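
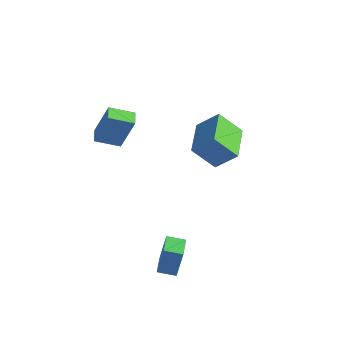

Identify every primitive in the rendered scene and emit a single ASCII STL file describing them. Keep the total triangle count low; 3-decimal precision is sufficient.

solid 
facet normal -0.551 -0.427 0.716
outer loop
vertex 0.727 1.71 2.07
vertex -0.568 3.35 2.052
vertex -0.15 1.006 0.975
endloop
endfacet
facet normal 0.620 -0.785 0.008
outer loop
vertex 0.808 1.75 -0.272
vertex 0.727 1.71 2.07
vertex -0.15 1.006 0.975
endloop
endfacet
facet normal -0.551 -0.428 0.717
outer loop
vertex -0.15 1.006 0.975
vertex -0.568 3.35 2.052
vertex -1.446 2.646 0.957
endloop
endfacet
facet normal -0.559 -0.449 -0.697
outer loop
vertex -1.446 2.646 0.957
vertex 0.808 1.75 -0.272
vertex -0.15 1.006 0.975
endloop
endfacet
facet normal 0.559 0.449 0.697
outer loop
vertex 0.727 1.71 2.07
vertex 0.39 4.094 0.805
vertex -0.568 3.35 2.052
endloop
endfacet
facet normal 0.619 -0.785 0.008
outer loop
vertex 1.686 2.454 0.823
vertex 0.727 1.71 2.07
vertex 0.808 1.75 -0.272
endloop
endfacet
facet normal 0.559 0.449 0.697
outer loop
vertex 1.686 2.454 0.823
vertex 0.39 4.094 0.805
vertex 0.727 1.71 2.07
endloop
endfacet
facet normal -0.620 0.785 -0.008
outer loop
vertex -0.568 3.35 2.052
vertex 0.39 4.094 0.805
vertex -1.446 2.646 0.957
endloop
endfacet
facet normal -0.559 -0.449 -0.697
outer loop
vertex -0.487 3.39 -0.29
vertex 0.808 1.75 -0.272
vertex -1.446 2.646 0.957
endloop
endfacet
facet normal -0.620 0.785 -0.008
outer loop
vertex -1.446 2.646 0.957
vertex 0.39 4.094 0.805
vertex -0.487 3.39 -0.29
endloop
endfacet
facet normal 0.551 0.427 -0.717
outer loop
vertex -0.487 3.39 -0.29
vertex 1.686 2.454 0.823
vertex 0.808 1.75 -0.272
endloop
endfacet
facet normal 0.551 0.428 -0.716
outer loop
vertex 0.39 4.094 0.805
vertex 1.686 2.454 0.823
vertex -0.487 3.39 -0.29
endloop
endfacet
facet normal -0.724 0.689 0.047
outer loop
vertex -3.473 -1.457 3.864
vertex -2.583 -0.489 3.381
vertex -4.05 -1.926 1.857
endloop
endfacet
facet normal -0.636 -0.691 0.344
outer loop
vertex -3.457 -2.491 1.819
vertex -3.473 -1.457 3.864
vertex -4.05 -1.926 1.857
endloop
endfacet
facet normal -0.723 0.689 0.047
outer loop
vertex -4.05 -1.926 1.857
vertex -2.583 -0.489 3.381
vertex -3.16 -0.959 1.375
endloop
endfacet
facet normal -0.269 -0.220 -0.938
outer loop
vertex -3.16 -0.959 1.375
vertex -3.457 -2.491 1.819
vertex -4.05 -1.926 1.857
endloop
endfacet
facet normal 0.270 0.220 0.938
outer loop
vertex -3.473 -1.457 3.864
vertex -1.99 -1.054 3.343
vertex -2.583 -0.489 3.381
endloop
endfacet
facet normal -0.635 -0.691 0.345
outer loop
vertex -2.88 -2.021 3.825
vertex -3.473 -1.457 3.864
vertex -3.457 -2.491 1.819
endloop
endfacet
facet normal 0.270 0.219 0.938
outer loop
vertex -2.88 -2.021 3.825
vertex -1.99 -1.054 3.343
vertex -3.473 -1.457 3.864
endloop
endfacet
facet normal 0.636 0.691 -0.345
outer loop
vertex -2.583 -0.489 3.381
vertex -1.99 -1.054 3.343
vertex -3.16 -0.959 1.375
endloop
endfacet
facet normal -0.270 -0.219 -0.937
outer loop
vertex -2.567 -1.523 1.336
vertex -3.457 -2.491 1.819
vertex -3.16 -0.959 1.375
endloop
endfacet
facet normal 0.635 0.692 -0.344
outer loop
vertex -3.16 -0.959 1.375
vertex -1.99 -1.054 3.343
vertex -2.567 -1.523 1.336
endloop
endfacet
facet normal 0.724 -0.689 -0.047
outer loop
vertex -2.567 -1.523 1.336
vertex -2.88 -2.021 3.825
vertex -3.457 -2.491 1.819
endloop
endfacet
facet normal 0.723 -0.689 -0.047
outer loop
vertex -1.99 -1.054 3.343
vertex -2.88 -2.021 3.825
vertex -2.567 -1.523 1.336
endloop
endfacet
facet normal -0.769 -0.614 0.176
outer loop
vertex 3.034 -3.955 -1.097
vertex 2.342 -3.101 -1.142
vertex 2.831 -4.214 -2.887
endloop
endfacet
facet normal 0.628 -0.777 0.041
outer loop
vertex 3.578 -3.619 -3.058
vertex 3.034 -3.955 -1.097
vertex 2.831 -4.214 -2.887
endloop
endfacet
facet normal -0.770 -0.614 0.176
outer loop
vertex 2.831 -4.214 -2.887
vertex 2.342 -3.101 -1.142
vertex 2.14 -3.36 -2.932
endloop
endfacet
facet normal -0.112 -0.142 -0.983
outer loop
vertex 2.14 -3.36 -2.932
vertex 3.578 -3.619 -3.058
vertex 2.831 -4.214 -2.887
endloop
endfacet
facet normal 0.112 0.142 0.983
outer loop
vertex 3.034 -3.955 -1.097
vertex 3.089 -2.506 -1.313
vertex 2.342 -3.101 -1.142
endloop
endfacet
facet normal 0.629 -0.776 0.041
outer loop
vertex 3.78 -3.36 -1.268
vertex 3.034 -3.955 -1.097
vertex 3.578 -3.619 -3.058
endloop
endfacet
facet normal 0.112 0.142 0.983
outer loop
vertex 3.78 -3.36 -1.268
vertex 3.089 -2.506 -1.313
vertex 3.034 -3.955 -1.097
endloop
endfacet
facet normal -0.628 0.777 -0.042
outer loop
vertex 2.342 -3.101 -1.142
vertex 3.089 -2.506 -1.313
vertex 2.14 -3.36 -2.932
endloop
endfacet
facet normal -0.112 -0.142 -0.983
outer loop
vertex 2.886 -2.765 -3.103
vertex 3.578 -3.619 -3.058
vertex 2.14 -3.36 -2.932
endloop
endfacet
facet normal -0.629 0.777 -0.041
outer loop
vertex 2.14 -3.36 -2.932
vertex 3.089 -2.506 -1.313
vertex 2.886 -2.765 -3.103
endloop
endfacet
facet normal 0.769 0.614 -0.176
outer loop
vertex 2.886 -2.765 -3.103
vertex 3.78 -3.36 -1.268
vertex 3.578 -3.619 -3.058
endloop
endfacet
facet normal 0.770 0.614 -0.176
outer loop
vertex 3.089 -2.506 -1.313
vertex 3.78 -3.36 -1.268
vertex 2.886 -2.765 -3.103
endloop
endfacet

endsolid


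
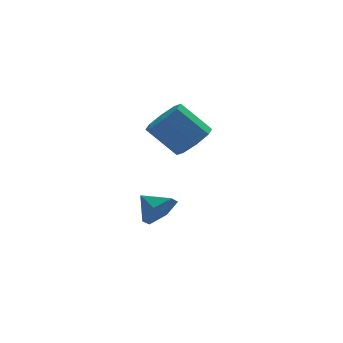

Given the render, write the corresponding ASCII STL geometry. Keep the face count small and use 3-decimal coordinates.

solid 
facet normal 0.637 -0.276 -0.720
outer loop
vertex 4.087 0.838 1.25
vertex 3.437 0.093 0.961
vertex 3.573 1.08 0.703
endloop
endfacet
facet normal 0.412 0.911 0.016
outer loop
vertex 4.087 0.838 1.25
vertex 3.573 1.08 0.703
vertex 2.852 1.373 2.647
endloop
endfacet
facet normal 0.413 0.911 0.016
outer loop
vertex 2.852 1.373 2.647
vertex 3.573 1.08 0.703
vertex 2.339 1.615 2.101
endloop
endfacet
facet normal -0.637 0.276 0.720
outer loop
vertex 2.852 1.373 2.647
vertex 2.339 1.615 2.101
vertex 2.203 0.627 2.359
endloop
endfacet
facet normal 0.636 -0.276 -0.720
outer loop
vertex 3.573 1.08 0.703
vertex 3.437 0.093 0.961
vertex 2.98 0.744 0.308
endloop
endfacet
facet normal -0.169 0.861 -0.479
outer loop
vertex 3.573 1.08 0.703
vertex 2.98 0.744 0.308
vertex 2.339 1.615 2.101
endloop
endfacet
facet normal -0.168 0.862 -0.479
outer loop
vertex 2.339 1.615 2.101
vertex 2.98 0.744 0.308
vertex 1.745 1.279 1.705
endloop
endfacet
facet normal -0.636 0.276 0.720
outer loop
vertex 2.339 1.615 2.101
vertex 1.745 1.279 1.705
vertex 2.203 0.627 2.359
endloop
endfacet
facet normal 0.637 -0.275 -0.720
outer loop
vertex 2.98 0.744 0.308
vertex 3.437 0.093 0.961
vertex 2.655 0.026 0.295
endloop
endfacet
facet normal -0.651 0.307 -0.694
outer loop
vertex 2.98 0.744 0.308
vertex 2.655 0.026 0.295
vertex 1.745 1.279 1.705
endloop
endfacet
facet normal -0.652 0.307 -0.693
outer loop
vertex 1.745 1.279 1.705
vertex 2.655 0.026 0.295
vertex 1.42 0.561 1.693
endloop
endfacet
facet normal -0.636 0.276 0.721
outer loop
vertex 1.745 1.279 1.705
vertex 1.42 0.561 1.693
vertex 2.203 0.627 2.359
endloop
endfacet
facet normal 0.637 -0.276 -0.720
outer loop
vertex 2.655 0.026 0.295
vertex 3.437 0.093 0.961
vertex 2.788 -0.653 0.673
endloop
endfacet
facet normal -0.753 -0.427 -0.502
outer loop
vertex 2.655 0.026 0.295
vertex 2.788 -0.653 0.673
vertex 1.42 0.561 1.693
endloop
endfacet
facet normal -0.753 -0.426 -0.502
outer loop
vertex 1.42 0.561 1.693
vertex 2.788 -0.653 0.673
vertex 1.553 -0.118 2.07
endloop
endfacet
facet normal -0.636 0.276 0.721
outer loop
vertex 1.42 0.561 1.693
vertex 1.553 -0.118 2.07
vertex 2.203 0.627 2.359
endloop
endfacet
facet normal 0.637 -0.276 -0.720
outer loop
vertex 2.788 -0.653 0.673
vertex 3.437 0.093 0.961
vertex 3.301 -0.895 1.219
endloop
endfacet
facet normal -0.413 -0.911 -0.016
outer loop
vertex 2.788 -0.653 0.673
vertex 3.301 -0.895 1.219
vertex 1.553 -0.118 2.07
endloop
endfacet
facet normal -0.412 -0.911 -0.015
outer loop
vertex 1.553 -0.118 2.07
vertex 3.301 -0.895 1.219
vertex 2.067 -0.36 2.617
endloop
endfacet
facet normal -0.637 0.276 0.720
outer loop
vertex 1.553 -0.118 2.07
vertex 2.067 -0.36 2.617
vertex 2.203 0.627 2.359
endloop
endfacet
facet normal 0.636 -0.276 -0.720
outer loop
vertex 3.301 -0.895 1.219
vertex 3.437 0.093 0.961
vertex 3.895 -0.559 1.615
endloop
endfacet
facet normal 0.168 -0.862 0.478
outer loop
vertex 3.301 -0.895 1.219
vertex 3.895 -0.559 1.615
vertex 2.067 -0.36 2.617
endloop
endfacet
facet normal 0.169 -0.861 0.479
outer loop
vertex 2.067 -0.36 2.617
vertex 3.895 -0.559 1.615
vertex 2.66 -0.024 3.012
endloop
endfacet
facet normal -0.636 0.276 0.720
outer loop
vertex 2.067 -0.36 2.617
vertex 2.66 -0.024 3.012
vertex 2.203 0.627 2.359
endloop
endfacet
facet normal 0.636 -0.276 -0.721
outer loop
vertex 3.895 -0.559 1.615
vertex 3.437 0.093 0.961
vertex 4.22 0.159 1.627
endloop
endfacet
facet normal 0.652 -0.307 0.694
outer loop
vertex 3.895 -0.559 1.615
vertex 4.22 0.159 1.627
vertex 2.66 -0.024 3.012
endloop
endfacet
facet normal 0.652 -0.308 0.693
outer loop
vertex 2.66 -0.024 3.012
vertex 4.22 0.159 1.627
vertex 2.985 0.694 3.025
endloop
endfacet
facet normal -0.637 0.275 0.720
outer loop
vertex 2.66 -0.024 3.012
vertex 2.985 0.694 3.025
vertex 2.203 0.627 2.359
endloop
endfacet
facet normal 0.636 -0.276 -0.721
outer loop
vertex 4.22 0.159 1.627
vertex 3.437 0.093 0.961
vertex 4.087 0.838 1.25
endloop
endfacet
facet normal 0.753 0.426 0.502
outer loop
vertex 4.22 0.159 1.627
vertex 4.087 0.838 1.25
vertex 2.985 0.694 3.025
endloop
endfacet
facet normal 0.752 0.427 0.502
outer loop
vertex 2.985 0.694 3.025
vertex 4.087 0.838 1.25
vertex 2.852 1.373 2.647
endloop
endfacet
facet normal -0.637 0.276 0.720
outer loop
vertex 2.985 0.694 3.025
vertex 2.852 1.373 2.647
vertex 2.203 0.627 2.359
endloop
endfacet
facet normal 0.516 -0.702 -0.491
outer loop
vertex 2.931 1.008 -2.931
vertex 2.058 0.59 -3.252
vertex 2.512 1.314 -3.809
endloop
endfacet
facet normal 0.335 0.928 0.164
outer loop
vertex 2.931 1.008 -2.931
vertex 2.512 1.314 -3.809
vertex 1.382 1.51 -2.608
endloop
endfacet
facet normal 0.516 -0.702 -0.491
outer loop
vertex 2.512 1.314 -3.809
vertex 2.058 0.59 -3.252
vertex 1.639 0.896 -4.13
endloop
endfacet
facet normal -0.272 0.875 -0.399
outer loop
vertex 2.512 1.314 -3.809
vertex 1.639 0.896 -4.13
vertex 1.382 1.51 -2.608
endloop
endfacet
facet normal 0.515 -0.702 -0.491
outer loop
vertex 1.639 0.896 -4.13
vertex 2.058 0.59 -3.252
vertex 1.184 0.173 -3.573
endloop
endfacet
facet normal -0.895 0.341 -0.289
outer loop
vertex 1.639 0.896 -4.13
vertex 1.184 0.173 -3.573
vertex 1.382 1.51 -2.608
endloop
endfacet
facet normal 0.515 -0.702 -0.491
outer loop
vertex 1.184 0.173 -3.573
vertex 2.058 0.59 -3.252
vertex 1.604 -0.133 -2.695
endloop
endfacet
facet normal -0.911 -0.144 0.386
outer loop
vertex 1.184 0.173 -3.573
vertex 1.604 -0.133 -2.695
vertex 1.382 1.51 -2.608
endloop
endfacet
facet normal 0.516 -0.702 -0.491
outer loop
vertex 1.604 -0.133 -2.695
vertex 2.058 0.59 -3.252
vertex 2.477 0.284 -2.374
endloop
endfacet
facet normal -0.305 -0.091 0.948
outer loop
vertex 1.604 -0.133 -2.695
vertex 2.477 0.284 -2.374
vertex 1.382 1.51 -2.608
endloop
endfacet
facet normal 0.516 -0.702 -0.491
outer loop
vertex 2.477 0.284 -2.374
vertex 2.058 0.59 -3.252
vertex 2.931 1.008 -2.931
endloop
endfacet
facet normal 0.319 0.444 0.837
outer loop
vertex 2.477 0.284 -2.374
vertex 2.931 1.008 -2.931
vertex 1.382 1.51 -2.608
endloop
endfacet

endsolid


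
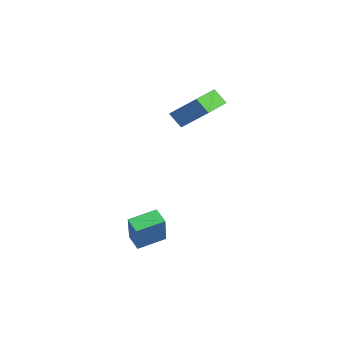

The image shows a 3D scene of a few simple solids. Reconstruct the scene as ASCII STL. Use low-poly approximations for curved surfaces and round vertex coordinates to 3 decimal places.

solid 
facet normal -0.489 0.176 -0.855
outer loop
vertex 0.251 -0.746 -4.32
vertex 0.131 0.644 -3.966
vertex 1.007 -0.58 -4.718
endloop
endfacet
facet normal 0.083 -0.966 -0.245
outer loop
vertex 1.969 -0.924 -3.034
vertex 0.251 -0.746 -4.32
vertex 1.007 -0.58 -4.718
endloop
endfacet
facet normal -0.489 0.175 -0.854
outer loop
vertex 1.007 -0.58 -4.718
vertex 0.131 0.644 -3.966
vertex 0.886 0.811 -4.364
endloop
endfacet
facet normal 0.869 0.192 -0.457
outer loop
vertex 0.886 0.811 -4.364
vertex 1.969 -0.924 -3.034
vertex 1.007 -0.58 -4.718
endloop
endfacet
facet normal -0.869 -0.191 0.457
outer loop
vertex 0.251 -0.746 -4.32
vertex 1.093 0.3 -2.282
vertex 0.131 0.644 -3.966
endloop
endfacet
facet normal 0.084 -0.966 -0.246
outer loop
vertex 1.214 -1.091 -2.636
vertex 0.251 -0.746 -4.32
vertex 1.969 -0.924 -3.034
endloop
endfacet
facet normal -0.868 -0.192 0.457
outer loop
vertex 1.214 -1.091 -2.636
vertex 1.093 0.3 -2.282
vertex 0.251 -0.746 -4.32
endloop
endfacet
facet normal -0.084 0.966 0.245
outer loop
vertex 0.131 0.644 -3.966
vertex 1.093 0.3 -2.282
vertex 0.886 0.811 -4.364
endloop
endfacet
facet normal 0.868 0.191 -0.457
outer loop
vertex 1.849 0.466 -2.68
vertex 1.969 -0.924 -3.034
vertex 0.886 0.811 -4.364
endloop
endfacet
facet normal -0.083 0.966 0.245
outer loop
vertex 0.886 0.811 -4.364
vertex 1.093 0.3 -2.282
vertex 1.849 0.466 -2.68
endloop
endfacet
facet normal 0.489 -0.175 0.854
outer loop
vertex 1.849 0.466 -2.68
vertex 1.214 -1.091 -2.636
vertex 1.969 -0.924 -3.034
endloop
endfacet
facet normal 0.488 -0.175 0.855
outer loop
vertex 1.093 0.3 -2.282
vertex 1.214 -1.091 -2.636
vertex 1.849 0.466 -2.68
endloop
endfacet
facet normal -0.701 0.712 -0.039
outer loop
vertex -3.308 4.554 2.959
vertex -2.825 4.988 2.212
vertex -4.266 3.546 1.754
endloop
endfacet
facet normal -0.488 -0.438 0.755
outer loop
vertex -2.935 2.192 1.828
vertex -3.308 4.554 2.959
vertex -4.266 3.546 1.754
endloop
endfacet
facet normal -0.701 0.712 -0.039
outer loop
vertex -4.266 3.546 1.754
vertex -2.825 4.988 2.212
vertex -3.783 3.98 1.007
endloop
endfacet
facet normal -0.521 -0.548 -0.655
outer loop
vertex -3.783 3.98 1.007
vertex -2.935 2.192 1.828
vertex -4.266 3.546 1.754
endloop
endfacet
facet normal 0.521 0.548 0.655
outer loop
vertex -3.308 4.554 2.959
vertex -1.494 3.634 2.286
vertex -2.825 4.988 2.212
endloop
endfacet
facet normal -0.488 -0.438 0.755
outer loop
vertex -1.977 3.2 3.033
vertex -3.308 4.554 2.959
vertex -2.935 2.192 1.828
endloop
endfacet
facet normal 0.521 0.548 0.655
outer loop
vertex -1.977 3.2 3.033
vertex -1.494 3.634 2.286
vertex -3.308 4.554 2.959
endloop
endfacet
facet normal 0.488 0.438 -0.755
outer loop
vertex -2.825 4.988 2.212
vertex -1.494 3.634 2.286
vertex -3.783 3.98 1.007
endloop
endfacet
facet normal -0.521 -0.548 -0.655
outer loop
vertex -2.452 2.626 1.081
vertex -2.935 2.192 1.828
vertex -3.783 3.98 1.007
endloop
endfacet
facet normal 0.488 0.438 -0.755
outer loop
vertex -3.783 3.98 1.007
vertex -1.494 3.634 2.286
vertex -2.452 2.626 1.081
endloop
endfacet
facet normal 0.701 -0.712 0.039
outer loop
vertex -2.452 2.626 1.081
vertex -1.977 3.2 3.033
vertex -2.935 2.192 1.828
endloop
endfacet
facet normal 0.701 -0.712 0.039
outer loop
vertex -1.494 3.634 2.286
vertex -1.977 3.2 3.033
vertex -2.452 2.626 1.081
endloop
endfacet

endsolid


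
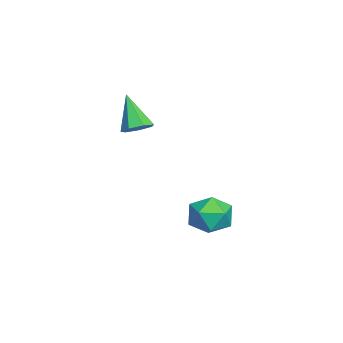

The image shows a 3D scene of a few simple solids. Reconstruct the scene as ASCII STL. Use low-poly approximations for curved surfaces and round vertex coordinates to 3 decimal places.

solid 
facet normal -0.972 -0.104 -0.210
outer loop
vertex -2.119 -0.408 -4.15
vertex -2.033 -1.348 -4.083
vertex -2.253 -0.837 -3.318
endloop
endfacet
facet normal -0.849 0.513 0.128
outer loop
vertex -2.119 -0.408 -4.15
vertex -2.253 -0.837 -3.318
vertex -1.769 -0.025 -3.359
endloop
endfacet
facet normal -0.381 0.887 -0.261
outer loop
vertex -2.119 -0.408 -4.15
vertex -1.769 -0.025 -3.359
vertex -1.25 -0.034 -4.149
endloop
endfacet
facet normal -0.216 0.503 -0.837
outer loop
vertex -2.119 -0.408 -4.15
vertex -1.25 -0.034 -4.149
vertex -1.413 -0.851 -4.598
endloop
endfacet
facet normal -0.581 -0.111 -0.806
outer loop
vertex -2.119 -0.408 -4.15
vertex -1.413 -0.851 -4.598
vertex -2.033 -1.348 -4.083
endloop
endfacet
facet normal -0.546 0.363 0.755
outer loop
vertex -1.769 -0.025 -3.359
vertex -2.253 -0.837 -3.318
vertex -1.467 -0.729 -2.802
endloop
endfacet
facet normal -0.744 -0.634 0.210
outer loop
vertex -2.253 -0.837 -3.318
vertex -2.033 -1.348 -4.083
vertex -1.63 -1.546 -3.251
endloop
endfacet
facet normal -0.110 -0.645 -0.756
outer loop
vertex -2.033 -1.348 -4.083
vertex -1.413 -0.851 -4.598
vertex -1.111 -1.555 -4.041
endloop
endfacet
facet normal 0.481 0.347 -0.805
outer loop
vertex -1.413 -0.851 -4.598
vertex -1.25 -0.034 -4.149
vertex -0.627 -0.743 -4.082
endloop
endfacet
facet normal 0.212 0.969 0.128
outer loop
vertex -1.25 -0.034 -4.149
vertex -1.769 -0.025 -3.359
vertex -0.847 -0.232 -3.317
endloop
endfacet
facet normal 0.216 -0.503 0.837
outer loop
vertex -0.761 -1.172 -3.25
vertex -1.467 -0.729 -2.802
vertex -1.63 -1.546 -3.251
endloop
endfacet
facet normal 0.381 -0.887 0.261
outer loop
vertex -0.761 -1.172 -3.25
vertex -1.63 -1.546 -3.251
vertex -1.111 -1.555 -4.041
endloop
endfacet
facet normal 0.849 -0.513 -0.128
outer loop
vertex -0.761 -1.172 -3.25
vertex -1.111 -1.555 -4.041
vertex -0.627 -0.743 -4.082
endloop
endfacet
facet normal 0.972 0.104 0.210
outer loop
vertex -0.761 -1.172 -3.25
vertex -0.627 -0.743 -4.082
vertex -0.847 -0.232 -3.317
endloop
endfacet
facet normal 0.581 0.111 0.806
outer loop
vertex -0.761 -1.172 -3.25
vertex -0.847 -0.232 -3.317
vertex -1.467 -0.729 -2.802
endloop
endfacet
facet normal -0.481 -0.347 0.805
outer loop
vertex -1.63 -1.546 -3.251
vertex -1.467 -0.729 -2.802
vertex -2.253 -0.837 -3.318
endloop
endfacet
facet normal -0.212 -0.969 -0.128
outer loop
vertex -1.111 -1.555 -4.041
vertex -1.63 -1.546 -3.251
vertex -2.033 -1.348 -4.083
endloop
endfacet
facet normal 0.546 -0.363 -0.755
outer loop
vertex -0.627 -0.743 -4.082
vertex -1.111 -1.555 -4.041
vertex -1.413 -0.851 -4.598
endloop
endfacet
facet normal 0.744 0.634 -0.210
outer loop
vertex -0.847 -0.232 -3.317
vertex -0.627 -0.743 -4.082
vertex -1.25 -0.034 -4.149
endloop
endfacet
facet normal 0.110 0.645 0.756
outer loop
vertex -1.467 -0.729 -2.802
vertex -0.847 -0.232 -3.317
vertex -1.769 -0.025 -3.359
endloop
endfacet
facet normal 0.476 0.283 -0.833
outer loop
vertex -2.232 -3.223 0.409
vertex -2.702 -3.475 0.055
vertex -2.651 -2.88 0.286
endloop
endfacet
facet normal 0.272 0.601 0.751
outer loop
vertex -2.232 -3.223 0.409
vertex -2.651 -2.88 0.286
vertex -3.498 -3.945 1.445
endloop
endfacet
facet normal 0.478 0.282 -0.832
outer loop
vertex -2.651 -2.88 0.286
vertex -2.702 -3.475 0.055
vertex -3.108 -2.985 -0.012
endloop
endfacet
facet normal -0.448 0.797 0.405
outer loop
vertex -2.651 -2.88 0.286
vertex -3.108 -2.985 -0.012
vertex -3.498 -3.945 1.445
endloop
endfacet
facet normal 0.478 0.282 -0.832
outer loop
vertex -3.108 -2.985 -0.012
vertex -2.702 -3.475 0.055
vertex -3.259 -3.458 -0.259
endloop
endfacet
facet normal -0.946 0.323 -0.040
outer loop
vertex -3.108 -2.985 -0.012
vertex -3.259 -3.458 -0.259
vertex -3.498 -3.945 1.445
endloop
endfacet
facet normal 0.478 0.283 -0.832
outer loop
vertex -3.259 -3.458 -0.259
vertex -2.702 -3.475 0.055
vertex -2.99 -3.944 -0.27
endloop
endfacet
facet normal -0.849 -0.464 -0.252
outer loop
vertex -3.259 -3.458 -0.259
vertex -2.99 -3.944 -0.27
vertex -3.498 -3.945 1.445
endloop
endfacet
facet normal 0.478 0.283 -0.832
outer loop
vertex -2.99 -3.944 -0.27
vertex -2.702 -3.475 0.055
vertex -2.504 -4.077 -0.036
endloop
endfacet
facet normal -0.232 -0.970 -0.069
outer loop
vertex -2.99 -3.944 -0.27
vertex -2.504 -4.077 -0.036
vertex -3.498 -3.945 1.445
endloop
endfacet
facet normal 0.477 0.283 -0.832
outer loop
vertex -2.504 -4.077 -0.036
vertex -2.702 -3.475 0.055
vertex -2.167 -3.756 0.266
endloop
endfacet
facet normal 0.444 -0.815 0.371
outer loop
vertex -2.504 -4.077 -0.036
vertex -2.167 -3.756 0.266
vertex -3.498 -3.945 1.445
endloop
endfacet
facet normal 0.476 0.282 -0.833
outer loop
vertex -2.167 -3.756 0.266
vertex -2.702 -3.475 0.055
vertex -2.232 -3.223 0.409
endloop
endfacet
facet normal 0.668 -0.116 0.735
outer loop
vertex -2.167 -3.756 0.266
vertex -2.232 -3.223 0.409
vertex -3.498 -3.945 1.445
endloop
endfacet

endsolid


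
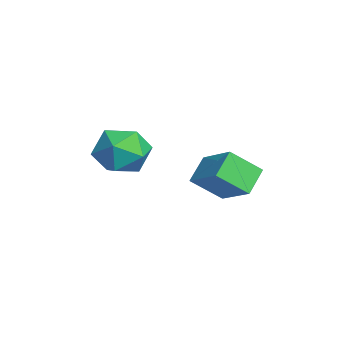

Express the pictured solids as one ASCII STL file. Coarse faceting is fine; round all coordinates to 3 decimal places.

solid 
facet normal -0.247 0.777 -0.578
outer loop
vertex -3.555 -1.366 -1.768
vertex -4.73 -1.533 -1.49
vertex -4.038 -0.801 -0.802
endloop
endfacet
facet normal 0.405 0.863 -0.302
outer loop
vertex -3.555 -1.366 -1.768
vertex -4.038 -0.801 -0.802
vertex -2.926 -1.296 -0.725
endloop
endfacet
facet normal 0.805 0.309 -0.506
outer loop
vertex -3.555 -1.366 -1.768
vertex -2.926 -1.296 -0.725
vertex -2.931 -2.334 -1.366
endloop
endfacet
facet normal 0.400 -0.119 -0.909
outer loop
vertex -3.555 -1.366 -1.768
vertex -2.931 -2.334 -1.366
vertex -4.046 -2.481 -1.838
endloop
endfacet
facet normal -0.250 0.170 -0.953
outer loop
vertex -3.555 -1.366 -1.768
vertex -4.046 -2.481 -1.838
vertex -4.73 -1.533 -1.49
endloop
endfacet
facet normal 0.347 0.844 0.409
outer loop
vertex -2.926 -1.296 -0.725
vertex -4.038 -0.801 -0.802
vertex -3.714 -1.419 0.198
endloop
endfacet
facet normal -0.708 0.705 -0.038
outer loop
vertex -4.038 -0.801 -0.802
vertex -4.73 -1.533 -1.49
vertex -4.829 -1.566 -0.274
endloop
endfacet
facet normal -0.712 -0.277 -0.645
outer loop
vertex -4.73 -1.533 -1.49
vertex -4.046 -2.481 -1.838
vertex -4.834 -2.604 -0.915
endloop
endfacet
facet normal 0.340 -0.747 -0.572
outer loop
vertex -4.046 -2.481 -1.838
vertex -2.931 -2.334 -1.366
vertex -3.722 -3.099 -0.838
endloop
endfacet
facet normal 0.995 -0.054 0.080
outer loop
vertex -2.931 -2.334 -1.366
vertex -2.926 -1.296 -0.725
vertex -3.03 -2.367 -0.15
endloop
endfacet
facet normal -0.400 0.119 0.909
outer loop
vertex -4.205 -2.534 0.128
vertex -3.714 -1.419 0.198
vertex -4.829 -1.566 -0.274
endloop
endfacet
facet normal -0.805 -0.309 0.506
outer loop
vertex -4.205 -2.534 0.128
vertex -4.829 -1.566 -0.274
vertex -4.834 -2.604 -0.915
endloop
endfacet
facet normal -0.405 -0.863 0.302
outer loop
vertex -4.205 -2.534 0.128
vertex -4.834 -2.604 -0.915
vertex -3.722 -3.099 -0.838
endloop
endfacet
facet normal 0.247 -0.777 0.578
outer loop
vertex -4.205 -2.534 0.128
vertex -3.722 -3.099 -0.838
vertex -3.03 -2.367 -0.15
endloop
endfacet
facet normal 0.250 -0.170 0.953
outer loop
vertex -4.205 -2.534 0.128
vertex -3.03 -2.367 -0.15
vertex -3.714 -1.419 0.198
endloop
endfacet
facet normal -0.340 0.747 0.572
outer loop
vertex -4.829 -1.566 -0.274
vertex -3.714 -1.419 0.198
vertex -4.038 -0.801 -0.802
endloop
endfacet
facet normal -0.995 0.054 -0.080
outer loop
vertex -4.834 -2.604 -0.915
vertex -4.829 -1.566 -0.274
vertex -4.73 -1.533 -1.49
endloop
endfacet
facet normal -0.347 -0.844 -0.409
outer loop
vertex -3.722 -3.099 -0.838
vertex -4.834 -2.604 -0.915
vertex -4.046 -2.481 -1.838
endloop
endfacet
facet normal 0.708 -0.705 0.038
outer loop
vertex -3.03 -2.367 -0.15
vertex -3.722 -3.099 -0.838
vertex -2.931 -2.334 -1.366
endloop
endfacet
facet normal 0.712 0.277 0.645
outer loop
vertex -3.714 -1.419 0.198
vertex -3.03 -2.367 -0.15
vertex -2.926 -1.296 -0.725
endloop
endfacet
facet normal -0.630 0.503 0.592
outer loop
vertex -2.432 1.762 -0.465
vertex -2.399 2.975 -1.461
vertex -3.853 1.054 -1.375
endloop
endfacet
facet normal -0.021 -0.773 0.634
outer loop
vertex -3.041 0.405 -2.139
vertex -2.432 1.762 -0.465
vertex -3.853 1.054 -1.375
endloop
endfacet
facet normal -0.629 0.503 0.592
outer loop
vertex -3.853 1.054 -1.375
vertex -2.399 2.975 -1.461
vertex -3.82 2.267 -2.37
endloop
endfacet
facet normal -0.777 -0.387 -0.497
outer loop
vertex -3.82 2.267 -2.37
vertex -3.041 0.405 -2.139
vertex -3.853 1.054 -1.375
endloop
endfacet
facet normal 0.777 0.387 0.497
outer loop
vertex -2.432 1.762 -0.465
vertex -1.587 2.326 -2.225
vertex -2.399 2.975 -1.461
endloop
endfacet
facet normal -0.020 -0.773 0.634
outer loop
vertex -1.62 1.113 -1.23
vertex -2.432 1.762 -0.465
vertex -3.041 0.405 -2.139
endloop
endfacet
facet normal 0.777 0.386 0.497
outer loop
vertex -1.62 1.113 -1.23
vertex -1.587 2.326 -2.225
vertex -2.432 1.762 -0.465
endloop
endfacet
facet normal 0.021 0.773 -0.634
outer loop
vertex -2.399 2.975 -1.461
vertex -1.587 2.326 -2.225
vertex -3.82 2.267 -2.37
endloop
endfacet
facet normal -0.777 -0.387 -0.497
outer loop
vertex -3.008 1.618 -3.135
vertex -3.041 0.405 -2.139
vertex -3.82 2.267 -2.37
endloop
endfacet
facet normal 0.021 0.773 -0.634
outer loop
vertex -3.82 2.267 -2.37
vertex -1.587 2.326 -2.225
vertex -3.008 1.618 -3.135
endloop
endfacet
facet normal 0.629 -0.503 -0.592
outer loop
vertex -3.008 1.618 -3.135
vertex -1.62 1.113 -1.23
vertex -3.041 0.405 -2.139
endloop
endfacet
facet normal 0.630 -0.503 -0.592
outer loop
vertex -1.587 2.326 -2.225
vertex -1.62 1.113 -1.23
vertex -3.008 1.618 -3.135
endloop
endfacet

endsolid


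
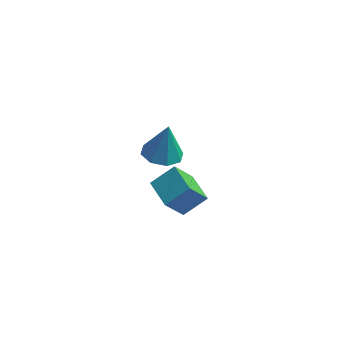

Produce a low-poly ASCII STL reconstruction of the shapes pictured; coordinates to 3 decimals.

solid 
facet normal -0.145 -0.174 -0.974
outer loop
vertex -0.001 -1.159 1.74
vertex -0.855 -0.771 1.798
vertex 0.009 -0.451 1.612
endloop
endfacet
facet normal 0.949 0.043 0.312
outer loop
vertex -0.001 -1.159 1.74
vertex 0.009 -0.451 1.612
vertex -0.605 -0.469 3.482
endloop
endfacet
facet normal -0.145 -0.176 -0.974
outer loop
vertex 0.009 -0.451 1.612
vertex -0.855 -0.771 1.798
vertex -0.488 0.069 1.592
endloop
endfacet
facet normal 0.698 0.676 0.236
outer loop
vertex 0.009 -0.451 1.612
vertex -0.488 0.069 1.592
vertex -0.605 -0.469 3.482
endloop
endfacet
facet normal -0.145 -0.175 -0.974
outer loop
vertex -0.488 0.069 1.592
vertex -0.855 -0.771 1.798
vertex -1.199 0.097 1.693
endloop
endfacet
facet normal 0.077 0.958 0.277
outer loop
vertex -0.488 0.069 1.592
vertex -1.199 0.097 1.693
vertex -0.605 -0.469 3.482
endloop
endfacet
facet normal -0.144 -0.175 -0.974
outer loop
vertex -1.199 0.097 1.693
vertex -0.855 -0.771 1.798
vertex -1.71 -0.384 1.855
endloop
endfacet
facet normal -0.552 0.725 0.413
outer loop
vertex -1.199 0.097 1.693
vertex -1.71 -0.384 1.855
vertex -0.605 -0.469 3.482
endloop
endfacet
facet normal -0.145 -0.176 -0.974
outer loop
vertex -1.71 -0.384 1.855
vertex -0.855 -0.771 1.798
vertex -1.719 -1.091 1.984
endloop
endfacet
facet normal -0.819 0.113 0.562
outer loop
vertex -1.71 -0.384 1.855
vertex -1.719 -1.091 1.984
vertex -0.605 -0.469 3.482
endloop
endfacet
facet normal -0.145 -0.174 -0.974
outer loop
vertex -1.719 -1.091 1.984
vertex -0.855 -0.771 1.798
vertex -1.223 -1.612 2.003
endloop
endfacet
facet normal -0.569 -0.518 0.638
outer loop
vertex -1.719 -1.091 1.984
vertex -1.223 -1.612 2.003
vertex -0.605 -0.469 3.482
endloop
endfacet
facet normal -0.144 -0.175 -0.974
outer loop
vertex -1.223 -1.612 2.003
vertex -0.855 -0.771 1.798
vertex -0.511 -1.64 1.903
endloop
endfacet
facet normal 0.052 -0.801 0.597
outer loop
vertex -1.223 -1.612 2.003
vertex -0.511 -1.64 1.903
vertex -0.605 -0.469 3.482
endloop
endfacet
facet normal -0.146 -0.175 -0.974
outer loop
vertex -0.511 -1.64 1.903
vertex -0.855 -0.771 1.798
vertex -0.001 -1.159 1.74
endloop
endfacet
facet normal 0.682 -0.567 0.461
outer loop
vertex -0.511 -1.64 1.903
vertex -0.001 -1.159 1.74
vertex -0.605 -0.469 3.482
endloop
endfacet
facet normal -0.414 -0.387 0.824
outer loop
vertex 0.233 0.072 -1.579
vertex -0.612 1.314 -1.42
vertex -0.773 -0.512 -2.359
endloop
endfacet
facet normal 0.559 -0.822 -0.106
outer loop
vertex -0.048 0.166 -3.8
vertex 0.233 0.072 -1.579
vertex -0.773 -0.512 -2.359
endloop
endfacet
facet normal -0.414 -0.387 0.824
outer loop
vertex -0.773 -0.512 -2.359
vertex -0.612 1.314 -1.42
vertex -1.617 0.73 -2.2
endloop
endfacet
facet normal -0.718 -0.417 -0.557
outer loop
vertex -1.617 0.73 -2.2
vertex -0.048 0.166 -3.8
vertex -0.773 -0.512 -2.359
endloop
endfacet
facet normal 0.718 0.417 0.557
outer loop
vertex 0.233 0.072 -1.579
vertex 0.113 1.992 -2.861
vertex -0.612 1.314 -1.42
endloop
endfacet
facet normal 0.560 -0.822 -0.106
outer loop
vertex 0.957 0.75 -3.02
vertex 0.233 0.072 -1.579
vertex -0.048 0.166 -3.8
endloop
endfacet
facet normal 0.718 0.417 0.557
outer loop
vertex 0.957 0.75 -3.02
vertex 0.113 1.992 -2.861
vertex 0.233 0.072 -1.579
endloop
endfacet
facet normal -0.559 0.822 0.105
outer loop
vertex -0.612 1.314 -1.42
vertex 0.113 1.992 -2.861
vertex -1.617 0.73 -2.2
endloop
endfacet
facet normal -0.718 -0.417 -0.557
outer loop
vertex -0.893 1.408 -3.641
vertex -0.048 0.166 -3.8
vertex -1.617 0.73 -2.2
endloop
endfacet
facet normal -0.559 0.822 0.106
outer loop
vertex -1.617 0.73 -2.2
vertex 0.113 1.992 -2.861
vertex -0.893 1.408 -3.641
endloop
endfacet
facet normal 0.414 0.387 -0.824
outer loop
vertex -0.893 1.408 -3.641
vertex 0.957 0.75 -3.02
vertex -0.048 0.166 -3.8
endloop
endfacet
facet normal 0.414 0.387 -0.824
outer loop
vertex 0.113 1.992 -2.861
vertex 0.957 0.75 -3.02
vertex -0.893 1.408 -3.641
endloop
endfacet

endsolid


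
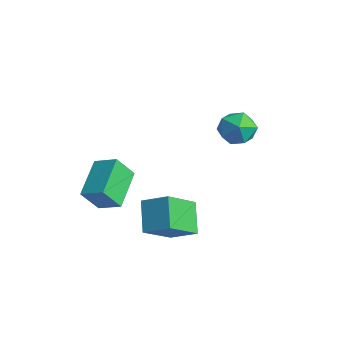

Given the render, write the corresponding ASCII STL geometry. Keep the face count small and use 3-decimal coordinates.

solid 
facet normal -0.658 0.366 0.658
outer loop
vertex 2.123 -3.952 -2.95
vertex 2.924 -3.404 -2.454
vertex 1.861 -2.699 -3.91
endloop
endfacet
facet normal -0.735 -0.502 -0.455
outer loop
vertex 2.716 -3.176 -4.766
vertex 2.123 -3.952 -2.95
vertex 1.861 -2.699 -3.91
endloop
endfacet
facet normal -0.658 0.367 0.658
outer loop
vertex 1.861 -2.699 -3.91
vertex 2.924 -3.404 -2.454
vertex 2.662 -2.152 -3.414
endloop
endfacet
facet normal -0.163 0.783 -0.600
outer loop
vertex 2.662 -2.152 -3.414
vertex 2.716 -3.176 -4.766
vertex 1.861 -2.699 -3.91
endloop
endfacet
facet normal 0.164 -0.783 0.600
outer loop
vertex 2.123 -3.952 -2.95
vertex 3.779 -3.881 -3.31
vertex 2.924 -3.404 -2.454
endloop
endfacet
facet normal -0.735 -0.503 -0.455
outer loop
vertex 2.978 -4.428 -3.806
vertex 2.123 -3.952 -2.95
vertex 2.716 -3.176 -4.766
endloop
endfacet
facet normal 0.164 -0.784 0.599
outer loop
vertex 2.978 -4.428 -3.806
vertex 3.779 -3.881 -3.31
vertex 2.123 -3.952 -2.95
endloop
endfacet
facet normal 0.735 0.502 0.455
outer loop
vertex 2.924 -3.404 -2.454
vertex 3.779 -3.881 -3.31
vertex 2.662 -2.152 -3.414
endloop
endfacet
facet normal -0.164 0.783 -0.600
outer loop
vertex 3.517 -2.628 -4.27
vertex 2.716 -3.176 -4.766
vertex 2.662 -2.152 -3.414
endloop
endfacet
facet normal 0.735 0.502 0.455
outer loop
vertex 2.662 -2.152 -3.414
vertex 3.779 -3.881 -3.31
vertex 3.517 -2.628 -4.27
endloop
endfacet
facet normal 0.658 -0.367 -0.658
outer loop
vertex 3.517 -2.628 -4.27
vertex 2.978 -4.428 -3.806
vertex 2.716 -3.176 -4.766
endloop
endfacet
facet normal 0.658 -0.367 -0.658
outer loop
vertex 3.779 -3.881 -3.31
vertex 2.978 -4.428 -3.806
vertex 3.517 -2.628 -4.27
endloop
endfacet
facet normal -0.512 -0.027 0.859
outer loop
vertex 1.082 0.3 -0.789
vertex 1.501 -0.328 -0.559
vertex 1.753 0.4 -0.386
endloop
endfacet
facet normal -0.463 0.641 0.612
outer loop
vertex 1.082 0.3 -0.789
vertex 1.753 0.4 -0.386
vertex 1.588 0.867 -1.0
endloop
endfacet
facet normal -0.753 0.657 -0.040
outer loop
vertex 1.082 0.3 -0.789
vertex 1.588 0.867 -1.0
vertex 1.234 0.428 -1.552
endloop
endfacet
facet normal -0.981 -0.001 -0.195
outer loop
vertex 1.082 0.3 -0.789
vertex 1.234 0.428 -1.552
vertex 1.18 -0.31 -1.279
endloop
endfacet
facet normal -0.832 -0.423 0.360
outer loop
vertex 1.082 0.3 -0.789
vertex 1.18 -0.31 -1.279
vertex 1.501 -0.328 -0.559
endloop
endfacet
facet normal 0.230 0.803 0.549
outer loop
vertex 1.588 0.867 -1.0
vertex 1.753 0.4 -0.386
vertex 2.32 0.59 -0.901
endloop
endfacet
facet normal 0.151 -0.278 0.949
outer loop
vertex 1.753 0.4 -0.386
vertex 1.501 -0.328 -0.559
vertex 2.266 -0.148 -0.628
endloop
endfacet
facet normal -0.367 -0.920 0.141
outer loop
vertex 1.501 -0.328 -0.559
vertex 1.18 -0.31 -1.279
vertex 1.912 -0.587 -1.18
endloop
endfacet
facet normal -0.609 -0.236 -0.757
outer loop
vertex 1.18 -0.31 -1.279
vertex 1.234 0.428 -1.552
vertex 1.747 -0.12 -1.794
endloop
endfacet
facet normal -0.241 0.829 -0.505
outer loop
vertex 1.234 0.428 -1.552
vertex 1.588 0.867 -1.0
vertex 1.999 0.608 -1.621
endloop
endfacet
facet normal 0.981 0.001 0.195
outer loop
vertex 2.418 -0.02 -1.391
vertex 2.32 0.59 -0.901
vertex 2.266 -0.148 -0.628
endloop
endfacet
facet normal 0.753 -0.657 0.040
outer loop
vertex 2.418 -0.02 -1.391
vertex 2.266 -0.148 -0.628
vertex 1.912 -0.587 -1.18
endloop
endfacet
facet normal 0.463 -0.641 -0.612
outer loop
vertex 2.418 -0.02 -1.391
vertex 1.912 -0.587 -1.18
vertex 1.747 -0.12 -1.794
endloop
endfacet
facet normal 0.512 0.027 -0.859
outer loop
vertex 2.418 -0.02 -1.391
vertex 1.747 -0.12 -1.794
vertex 1.999 0.608 -1.621
endloop
endfacet
facet normal 0.832 0.423 -0.360
outer loop
vertex 2.418 -0.02 -1.391
vertex 1.999 0.608 -1.621
vertex 2.32 0.59 -0.901
endloop
endfacet
facet normal 0.609 0.236 0.757
outer loop
vertex 2.266 -0.148 -0.628
vertex 2.32 0.59 -0.901
vertex 1.753 0.4 -0.386
endloop
endfacet
facet normal 0.241 -0.829 0.505
outer loop
vertex 1.912 -0.587 -1.18
vertex 2.266 -0.148 -0.628
vertex 1.501 -0.328 -0.559
endloop
endfacet
facet normal -0.230 -0.803 -0.549
outer loop
vertex 1.747 -0.12 -1.794
vertex 1.912 -0.587 -1.18
vertex 1.18 -0.31 -1.279
endloop
endfacet
facet normal -0.151 0.278 -0.949
outer loop
vertex 1.999 0.608 -1.621
vertex 1.747 -0.12 -1.794
vertex 1.234 0.428 -1.552
endloop
endfacet
facet normal 0.367 0.920 -0.141
outer loop
vertex 2.32 0.59 -0.901
vertex 1.999 0.608 -1.621
vertex 1.588 0.867 -1.0
endloop
endfacet
facet normal -0.800 -0.439 -0.409
outer loop
vertex -0.403 -4.817 -3.832
vertex -1.378 -3.671 -3.156
vertex -0.286 -4.179 -4.745
endloop
endfacet
facet normal 0.591 -0.695 -0.410
outer loop
vertex 0.498 -3.749 -4.344
vertex -0.403 -4.817 -3.832
vertex -0.286 -4.179 -4.745
endloop
endfacet
facet normal -0.800 -0.439 -0.409
outer loop
vertex -0.286 -4.179 -4.745
vertex -1.378 -3.671 -3.156
vertex -1.261 -3.033 -4.069
endloop
endfacet
facet normal 0.104 0.570 -0.815
outer loop
vertex -1.261 -3.033 -4.069
vertex 0.498 -3.749 -4.344
vertex -0.286 -4.179 -4.745
endloop
endfacet
facet normal -0.104 -0.570 0.815
outer loop
vertex -0.403 -4.817 -3.832
vertex -0.594 -3.241 -2.755
vertex -1.378 -3.671 -3.156
endloop
endfacet
facet normal 0.591 -0.695 -0.410
outer loop
vertex 0.381 -4.387 -3.431
vertex -0.403 -4.817 -3.832
vertex 0.498 -3.749 -4.344
endloop
endfacet
facet normal -0.104 -0.570 0.815
outer loop
vertex 0.381 -4.387 -3.431
vertex -0.594 -3.241 -2.755
vertex -0.403 -4.817 -3.832
endloop
endfacet
facet normal -0.591 0.695 0.410
outer loop
vertex -1.378 -3.671 -3.156
vertex -0.594 -3.241 -2.755
vertex -1.261 -3.033 -4.069
endloop
endfacet
facet normal 0.104 0.570 -0.815
outer loop
vertex -0.477 -2.603 -3.668
vertex 0.498 -3.749 -4.344
vertex -1.261 -3.033 -4.069
endloop
endfacet
facet normal -0.591 0.695 0.410
outer loop
vertex -1.261 -3.033 -4.069
vertex -0.594 -3.241 -2.755
vertex -0.477 -2.603 -3.668
endloop
endfacet
facet normal 0.800 0.439 0.409
outer loop
vertex -0.477 -2.603 -3.668
vertex 0.381 -4.387 -3.431
vertex 0.498 -3.749 -4.344
endloop
endfacet
facet normal 0.800 0.439 0.409
outer loop
vertex -0.594 -3.241 -2.755
vertex 0.381 -4.387 -3.431
vertex -0.477 -2.603 -3.668
endloop
endfacet

endsolid


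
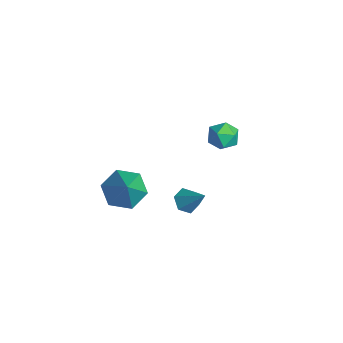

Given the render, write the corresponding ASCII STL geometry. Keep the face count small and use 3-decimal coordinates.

solid 
facet normal -0.527 0.685 0.503
outer loop
vertex 0.78 3.677 -1.716
vertex 0.083 3.172 -1.759
vertex 0.626 3.101 -1.093
endloop
endfacet
facet normal 0.160 0.705 0.691
outer loop
vertex 0.78 3.677 -1.716
vertex 0.626 3.101 -1.093
vertex 1.428 3.21 -1.39
endloop
endfacet
facet normal 0.546 0.831 0.105
outer loop
vertex 0.78 3.677 -1.716
vertex 1.428 3.21 -1.39
vertex 1.381 3.348 -2.24
endloop
endfacet
facet normal 0.097 0.889 -0.447
outer loop
vertex 0.78 3.677 -1.716
vertex 1.381 3.348 -2.24
vertex 0.549 3.324 -2.468
endloop
endfacet
facet normal -0.567 0.799 -0.201
outer loop
vertex 0.78 3.677 -1.716
vertex 0.549 3.324 -2.468
vertex 0.083 3.172 -1.759
endloop
endfacet
facet normal 0.339 0.060 0.939
outer loop
vertex 1.428 3.21 -1.39
vertex 0.626 3.101 -1.093
vertex 1.131 2.416 -1.232
endloop
endfacet
facet normal -0.773 0.029 0.633
outer loop
vertex 0.626 3.101 -1.093
vertex 0.083 3.172 -1.759
vertex 0.299 2.392 -1.46
endloop
endfacet
facet normal -0.837 0.213 -0.504
outer loop
vertex 0.083 3.172 -1.759
vertex 0.549 3.324 -2.468
vertex 0.252 2.53 -2.31
endloop
endfacet
facet normal 0.237 0.358 -0.903
outer loop
vertex 0.549 3.324 -2.468
vertex 1.381 3.348 -2.24
vertex 1.054 2.639 -2.607
endloop
endfacet
facet normal 0.965 0.263 -0.011
outer loop
vertex 1.381 3.348 -2.24
vertex 1.428 3.21 -1.39
vertex 1.597 2.568 -1.941
endloop
endfacet
facet normal -0.097 -0.889 0.447
outer loop
vertex 0.9 2.063 -1.984
vertex 1.131 2.416 -1.232
vertex 0.299 2.392 -1.46
endloop
endfacet
facet normal -0.546 -0.831 -0.105
outer loop
vertex 0.9 2.063 -1.984
vertex 0.299 2.392 -1.46
vertex 0.252 2.53 -2.31
endloop
endfacet
facet normal -0.160 -0.705 -0.691
outer loop
vertex 0.9 2.063 -1.984
vertex 0.252 2.53 -2.31
vertex 1.054 2.639 -2.607
endloop
endfacet
facet normal 0.527 -0.685 -0.503
outer loop
vertex 0.9 2.063 -1.984
vertex 1.054 2.639 -2.607
vertex 1.597 2.568 -1.941
endloop
endfacet
facet normal 0.567 -0.799 0.201
outer loop
vertex 0.9 2.063 -1.984
vertex 1.597 2.568 -1.941
vertex 1.131 2.416 -1.232
endloop
endfacet
facet normal -0.237 -0.358 0.903
outer loop
vertex 0.299 2.392 -1.46
vertex 1.131 2.416 -1.232
vertex 0.626 3.101 -1.093
endloop
endfacet
facet normal -0.965 -0.263 0.011
outer loop
vertex 0.252 2.53 -2.31
vertex 0.299 2.392 -1.46
vertex 0.083 3.172 -1.759
endloop
endfacet
facet normal -0.339 -0.060 -0.939
outer loop
vertex 1.054 2.639 -2.607
vertex 0.252 2.53 -2.31
vertex 0.549 3.324 -2.468
endloop
endfacet
facet normal 0.773 -0.029 -0.633
outer loop
vertex 1.597 2.568 -1.941
vertex 1.054 2.639 -2.607
vertex 1.381 3.348 -2.24
endloop
endfacet
facet normal 0.837 -0.213 0.504
outer loop
vertex 1.131 2.416 -1.232
vertex 1.597 2.568 -1.941
vertex 1.428 3.21 -1.39
endloop
endfacet
facet normal -0.624 0.171 -0.762
outer loop
vertex 4.085 -3.059 -1.972
vertex 3.246 -3.095 -1.293
vertex 3.743 -2.156 -1.489
endloop
endfacet
facet normal 0.903 0.410 -0.126
outer loop
vertex 4.085 -3.059 -1.972
vertex 3.743 -2.156 -1.489
vertex 4.594 -3.465 0.353
endloop
endfacet
facet normal -0.624 0.171 -0.762
outer loop
vertex 3.743 -2.156 -1.489
vertex 3.246 -3.095 -1.293
vertex 2.904 -2.191 -0.81
endloop
endfacet
facet normal 0.324 0.835 0.444
outer loop
vertex 3.743 -2.156 -1.489
vertex 2.904 -2.191 -0.81
vertex 4.594 -3.465 0.353
endloop
endfacet
facet normal -0.624 0.171 -0.762
outer loop
vertex 2.904 -2.191 -0.81
vertex 3.246 -3.095 -1.293
vertex 2.407 -3.13 -0.614
endloop
endfacet
facet normal -0.331 0.358 0.873
outer loop
vertex 2.904 -2.191 -0.81
vertex 2.407 -3.13 -0.614
vertex 4.594 -3.465 0.353
endloop
endfacet
facet normal -0.624 0.171 -0.762
outer loop
vertex 2.407 -3.13 -0.614
vertex 3.246 -3.095 -1.293
vertex 2.749 -4.033 -1.097
endloop
endfacet
facet normal -0.407 -0.546 0.732
outer loop
vertex 2.407 -3.13 -0.614
vertex 2.749 -4.033 -1.097
vertex 4.594 -3.465 0.353
endloop
endfacet
facet normal -0.625 0.172 -0.762
outer loop
vertex 2.749 -4.033 -1.097
vertex 3.246 -3.095 -1.293
vertex 3.588 -3.998 -1.777
endloop
endfacet
facet normal 0.172 -0.972 0.162
outer loop
vertex 2.749 -4.033 -1.097
vertex 3.588 -3.998 -1.777
vertex 4.594 -3.465 0.353
endloop
endfacet
facet normal -0.624 0.172 -0.762
outer loop
vertex 3.588 -3.998 -1.777
vertex 3.246 -3.095 -1.293
vertex 4.085 -3.059 -1.972
endloop
endfacet
facet normal 0.828 -0.494 -0.267
outer loop
vertex 3.588 -3.998 -1.777
vertex 4.085 -3.059 -1.972
vertex 4.594 -3.465 0.353
endloop
endfacet
facet normal -0.608 -0.328 -0.723
outer loop
vertex 4.008 -0.154 -3.655
vertex 3.468 -0.133 -3.21
vertex 3.625 0.429 -3.597
endloop
endfacet
facet normal 0.757 0.535 -0.375
outer loop
vertex 4.008 -0.154 -3.655
vertex 3.625 0.429 -3.597
vertex 4.412 0.373 -2.09
endloop
endfacet
facet normal -0.609 -0.327 -0.722
outer loop
vertex 3.625 0.429 -3.597
vertex 3.468 -0.133 -3.21
vertex 3.086 0.45 -3.152
endloop
endfacet
facet normal 0.049 0.999 0.012
outer loop
vertex 3.625 0.429 -3.597
vertex 3.086 0.45 -3.152
vertex 4.412 0.373 -2.09
endloop
endfacet
facet normal -0.609 -0.327 -0.723
outer loop
vertex 3.086 0.45 -3.152
vertex 3.468 -0.133 -3.21
vertex 2.928 -0.112 -2.765
endloop
endfacet
facet normal -0.486 0.584 0.650
outer loop
vertex 3.086 0.45 -3.152
vertex 2.928 -0.112 -2.765
vertex 4.412 0.373 -2.09
endloop
endfacet
facet normal -0.609 -0.327 -0.723
outer loop
vertex 2.928 -0.112 -2.765
vertex 3.468 -0.133 -3.21
vertex 3.311 -0.695 -2.824
endloop
endfacet
facet normal -0.313 -0.297 0.902
outer loop
vertex 2.928 -0.112 -2.765
vertex 3.311 -0.695 -2.824
vertex 4.412 0.373 -2.09
endloop
endfacet
facet normal -0.609 -0.326 -0.723
outer loop
vertex 3.311 -0.695 -2.824
vertex 3.468 -0.133 -3.21
vertex 3.851 -0.717 -3.269
endloop
endfacet
facet normal 0.394 -0.761 0.516
outer loop
vertex 3.311 -0.695 -2.824
vertex 3.851 -0.717 -3.269
vertex 4.412 0.373 -2.09
endloop
endfacet
facet normal -0.609 -0.326 -0.723
outer loop
vertex 3.851 -0.717 -3.269
vertex 3.468 -0.133 -3.21
vertex 4.008 -0.154 -3.655
endloop
endfacet
facet normal 0.930 -0.345 -0.124
outer loop
vertex 3.851 -0.717 -3.269
vertex 4.008 -0.154 -3.655
vertex 4.412 0.373 -2.09
endloop
endfacet

endsolid


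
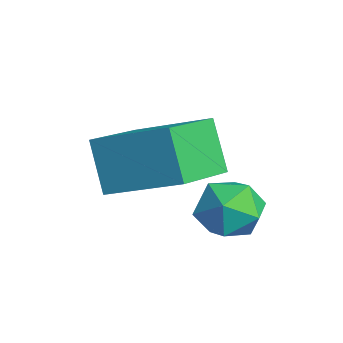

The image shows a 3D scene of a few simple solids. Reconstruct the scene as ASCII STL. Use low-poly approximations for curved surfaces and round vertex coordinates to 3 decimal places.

solid 
facet normal -0.615 0.719 -0.323
outer loop
vertex -4.634 1.656 -0.241
vertex -3.494 2.985 0.546
vertex -3.909 1.74 -1.435
endloop
endfacet
facet normal -0.594 -0.693 -0.409
outer loop
vertex -2.826 0.475 -0.866
vertex -4.634 1.656 -0.241
vertex -3.909 1.74 -1.435
endloop
endfacet
facet normal -0.615 0.719 -0.323
outer loop
vertex -3.909 1.74 -1.435
vertex -3.494 2.985 0.546
vertex -2.768 3.07 -0.648
endloop
endfacet
facet normal 0.518 0.060 -0.853
outer loop
vertex -2.768 3.07 -0.648
vertex -2.826 0.475 -0.866
vertex -3.909 1.74 -1.435
endloop
endfacet
facet normal -0.519 -0.060 0.853
outer loop
vertex -4.634 1.656 -0.241
vertex -2.411 1.72 1.115
vertex -3.494 2.985 0.546
endloop
endfacet
facet normal -0.594 -0.692 -0.410
outer loop
vertex -3.552 0.39 0.328
vertex -4.634 1.656 -0.241
vertex -2.826 0.475 -0.866
endloop
endfacet
facet normal -0.519 -0.060 0.853
outer loop
vertex -3.552 0.39 0.328
vertex -2.411 1.72 1.115
vertex -4.634 1.656 -0.241
endloop
endfacet
facet normal 0.593 0.693 0.410
outer loop
vertex -3.494 2.985 0.546
vertex -2.411 1.72 1.115
vertex -2.768 3.07 -0.648
endloop
endfacet
facet normal 0.519 0.060 -0.853
outer loop
vertex -1.686 1.804 -0.079
vertex -2.826 0.475 -0.866
vertex -2.768 3.07 -0.648
endloop
endfacet
facet normal 0.594 0.692 0.410
outer loop
vertex -2.768 3.07 -0.648
vertex -2.411 1.72 1.115
vertex -1.686 1.804 -0.079
endloop
endfacet
facet normal 0.615 -0.719 0.323
outer loop
vertex -1.686 1.804 -0.079
vertex -3.552 0.39 0.328
vertex -2.826 0.475 -0.866
endloop
endfacet
facet normal 0.615 -0.719 0.323
outer loop
vertex -2.411 1.72 1.115
vertex -3.552 0.39 0.328
vertex -1.686 1.804 -0.079
endloop
endfacet
facet normal -0.859 -0.222 0.461
outer loop
vertex -3.071 3.331 -1.205
vertex -3.109 2.605 -1.626
vertex -2.719 2.639 -0.882
endloop
endfacet
facet normal -0.446 0.182 0.876
outer loop
vertex -3.071 3.331 -1.205
vertex -2.719 2.639 -0.882
vertex -2.319 3.377 -0.832
endloop
endfacet
facet normal -0.311 0.790 0.529
outer loop
vertex -3.071 3.331 -1.205
vertex -2.319 3.377 -0.832
vertex -2.461 3.799 -1.546
endloop
endfacet
facet normal -0.641 0.760 -0.103
outer loop
vertex -3.071 3.331 -1.205
vertex -2.461 3.799 -1.546
vertex -2.949 3.321 -2.037
endloop
endfacet
facet normal -0.980 0.136 -0.145
outer loop
vertex -3.071 3.331 -1.205
vertex -2.949 3.321 -2.037
vertex -3.109 2.605 -1.626
endloop
endfacet
facet normal 0.173 -0.160 0.972
outer loop
vertex -2.319 3.377 -0.832
vertex -2.719 2.639 -0.882
vertex -1.891 2.679 -1.023
endloop
endfacet
facet normal -0.497 -0.815 0.298
outer loop
vertex -2.719 2.639 -0.882
vertex -3.109 2.605 -1.626
vertex -2.379 2.201 -1.514
endloop
endfacet
facet normal -0.691 -0.237 -0.682
outer loop
vertex -3.109 2.605 -1.626
vertex -2.949 3.321 -2.037
vertex -2.521 2.623 -2.228
endloop
endfacet
facet normal -0.142 0.776 -0.614
outer loop
vertex -2.949 3.321 -2.037
vertex -2.461 3.799 -1.546
vertex -2.121 3.361 -2.178
endloop
endfacet
facet normal 0.393 0.824 0.409
outer loop
vertex -2.461 3.799 -1.546
vertex -2.319 3.377 -0.832
vertex -1.731 3.395 -1.434
endloop
endfacet
facet normal 0.641 -0.760 0.103
outer loop
vertex -1.769 2.669 -1.855
vertex -1.891 2.679 -1.023
vertex -2.379 2.201 -1.514
endloop
endfacet
facet normal 0.311 -0.790 -0.529
outer loop
vertex -1.769 2.669 -1.855
vertex -2.379 2.201 -1.514
vertex -2.521 2.623 -2.228
endloop
endfacet
facet normal 0.446 -0.182 -0.876
outer loop
vertex -1.769 2.669 -1.855
vertex -2.521 2.623 -2.228
vertex -2.121 3.361 -2.178
endloop
endfacet
facet normal 0.859 0.222 -0.461
outer loop
vertex -1.769 2.669 -1.855
vertex -2.121 3.361 -2.178
vertex -1.731 3.395 -1.434
endloop
endfacet
facet normal 0.980 -0.136 0.145
outer loop
vertex -1.769 2.669 -1.855
vertex -1.731 3.395 -1.434
vertex -1.891 2.679 -1.023
endloop
endfacet
facet normal 0.142 -0.776 0.614
outer loop
vertex -2.379 2.201 -1.514
vertex -1.891 2.679 -1.023
vertex -2.719 2.639 -0.882
endloop
endfacet
facet normal -0.393 -0.824 -0.409
outer loop
vertex -2.521 2.623 -2.228
vertex -2.379 2.201 -1.514
vertex -3.109 2.605 -1.626
endloop
endfacet
facet normal -0.173 0.160 -0.972
outer loop
vertex -2.121 3.361 -2.178
vertex -2.521 2.623 -2.228
vertex -2.949 3.321 -2.037
endloop
endfacet
facet normal 0.497 0.815 -0.298
outer loop
vertex -1.731 3.395 -1.434
vertex -2.121 3.361 -2.178
vertex -2.461 3.799 -1.546
endloop
endfacet
facet normal 0.691 0.237 0.682
outer loop
vertex -1.891 2.679 -1.023
vertex -1.731 3.395 -1.434
vertex -2.319 3.377 -0.832
endloop
endfacet

endsolid


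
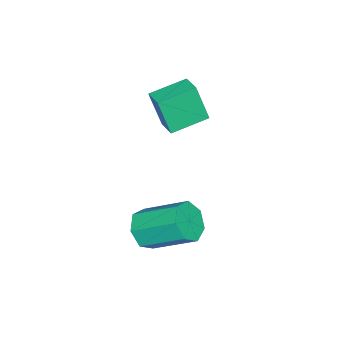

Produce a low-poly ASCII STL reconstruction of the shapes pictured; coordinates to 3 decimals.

solid 
facet normal 0.098 -0.846 -0.525
outer loop
vertex -0.095 -2.159 -0.073
vertex -0.779 -2.346 0.101
vertex -0.545 -1.962 -0.474
endloop
endfacet
facet normal 0.698 0.435 -0.570
outer loop
vertex -0.095 -2.159 -0.073
vertex -0.545 -1.962 -0.474
vertex -0.257 -0.748 0.805
endloop
endfacet
facet normal 0.699 0.433 -0.569
outer loop
vertex -0.257 -0.748 0.805
vertex -0.545 -1.962 -0.474
vertex -0.706 -0.55 0.404
endloop
endfacet
facet normal -0.096 0.845 0.525
outer loop
vertex -0.257 -0.748 0.805
vertex -0.706 -0.55 0.404
vertex -0.941 -0.934 0.979
endloop
endfacet
facet normal 0.095 -0.845 -0.526
outer loop
vertex -0.545 -1.962 -0.474
vertex -0.779 -2.346 0.101
vertex -1.171 -2.053 -0.441
endloop
endfacet
facet normal -0.120 0.514 -0.849
outer loop
vertex -0.545 -1.962 -0.474
vertex -1.171 -2.053 -0.441
vertex -0.706 -0.55 0.404
endloop
endfacet
facet normal -0.119 0.514 -0.849
outer loop
vertex -0.706 -0.55 0.404
vertex -1.171 -2.053 -0.441
vertex -1.332 -0.642 0.436
endloop
endfacet
facet normal -0.097 0.846 0.525
outer loop
vertex -0.706 -0.55 0.404
vertex -1.332 -0.642 0.436
vertex -0.941 -0.934 0.979
endloop
endfacet
facet normal 0.096 -0.845 -0.526
outer loop
vertex -1.171 -2.053 -0.441
vertex -0.779 -2.346 0.101
vertex -1.502 -2.365 -0.0
endloop
endfacet
facet normal -0.847 0.207 -0.489
outer loop
vertex -1.171 -2.053 -0.441
vertex -1.502 -2.365 -0.0
vertex -1.332 -0.642 0.436
endloop
endfacet
facet normal -0.847 0.207 -0.489
outer loop
vertex -1.332 -0.642 0.436
vertex -1.502 -2.365 -0.0
vertex -1.663 -0.953 0.877
endloop
endfacet
facet normal -0.096 0.846 0.524
outer loop
vertex -1.332 -0.642 0.436
vertex -1.663 -0.953 0.877
vertex -0.941 -0.934 0.979
endloop
endfacet
facet normal 0.096 -0.846 -0.525
outer loop
vertex -1.502 -2.365 -0.0
vertex -0.779 -2.346 0.101
vertex -1.289 -2.662 0.517
endloop
endfacet
facet normal -0.937 -0.255 0.239
outer loop
vertex -1.502 -2.365 -0.0
vertex -1.289 -2.662 0.517
vertex -1.663 -0.953 0.877
endloop
endfacet
facet normal -0.937 -0.255 0.239
outer loop
vertex -1.663 -0.953 0.877
vertex -1.289 -2.662 0.517
vertex -1.45 -1.251 1.394
endloop
endfacet
facet normal -0.097 0.845 0.527
outer loop
vertex -1.663 -0.953 0.877
vertex -1.45 -1.251 1.394
vertex -0.941 -0.934 0.979
endloop
endfacet
facet normal 0.096 -0.846 -0.525
outer loop
vertex -1.289 -2.662 0.517
vertex -0.779 -2.346 0.101
vertex -0.693 -2.721 0.721
endloop
endfacet
facet normal -0.322 -0.526 0.787
outer loop
vertex -1.289 -2.662 0.517
vertex -0.693 -2.721 0.721
vertex -1.45 -1.251 1.394
endloop
endfacet
facet normal -0.323 -0.526 0.787
outer loop
vertex -1.45 -1.251 1.394
vertex -0.693 -2.721 0.721
vertex -0.854 -1.31 1.599
endloop
endfacet
facet normal -0.097 0.845 0.526
outer loop
vertex -1.45 -1.251 1.394
vertex -0.854 -1.31 1.599
vertex -0.941 -0.934 0.979
endloop
endfacet
facet normal 0.096 -0.846 -0.525
outer loop
vertex -0.693 -2.721 0.721
vertex -0.779 -2.346 0.101
vertex -0.161 -2.498 0.459
endloop
endfacet
facet normal 0.535 -0.402 0.744
outer loop
vertex -0.693 -2.721 0.721
vertex -0.161 -2.498 0.459
vertex -0.854 -1.31 1.599
endloop
endfacet
facet normal 0.536 -0.400 0.743
outer loop
vertex -0.854 -1.31 1.599
vertex -0.161 -2.498 0.459
vertex -0.322 -1.086 1.336
endloop
endfacet
facet normal -0.096 0.845 0.526
outer loop
vertex -0.854 -1.31 1.599
vertex -0.322 -1.086 1.336
vertex -0.941 -0.934 0.979
endloop
endfacet
facet normal 0.097 -0.845 -0.526
outer loop
vertex -0.161 -2.498 0.459
vertex -0.779 -2.346 0.101
vertex -0.095 -2.159 -0.073
endloop
endfacet
facet normal 0.990 0.026 0.140
outer loop
vertex -0.161 -2.498 0.459
vertex -0.095 -2.159 -0.073
vertex -0.322 -1.086 1.336
endloop
endfacet
facet normal 0.990 0.027 0.139
outer loop
vertex -0.322 -1.086 1.336
vertex -0.095 -2.159 -0.073
vertex -0.257 -0.748 0.805
endloop
endfacet
facet normal -0.096 0.845 0.526
outer loop
vertex -0.322 -1.086 1.336
vertex -0.257 -0.748 0.805
vertex -0.941 -0.934 0.979
endloop
endfacet
facet normal -0.768 0.599 0.227
outer loop
vertex -4.331 -2.832 4.374
vertex -3.819 -2.243 4.55
vertex -4.379 -2.398 3.065
endloop
endfacet
facet normal -0.640 -0.736 -0.221
outer loop
vertex -3.381 -3.177 2.77
vertex -4.331 -2.832 4.374
vertex -4.379 -2.398 3.065
endloop
endfacet
facet normal -0.768 0.599 0.227
outer loop
vertex -4.379 -2.398 3.065
vertex -3.819 -2.243 4.55
vertex -3.867 -1.809 3.241
endloop
endfacet
facet normal -0.035 0.314 -0.949
outer loop
vertex -3.867 -1.809 3.241
vertex -3.381 -3.177 2.77
vertex -4.379 -2.398 3.065
endloop
endfacet
facet normal 0.035 -0.314 0.949
outer loop
vertex -4.331 -2.832 4.374
vertex -2.821 -3.022 4.255
vertex -3.819 -2.243 4.55
endloop
endfacet
facet normal -0.640 -0.736 -0.221
outer loop
vertex -3.333 -3.611 4.079
vertex -4.331 -2.832 4.374
vertex -3.381 -3.177 2.77
endloop
endfacet
facet normal 0.035 -0.314 0.949
outer loop
vertex -3.333 -3.611 4.079
vertex -2.821 -3.022 4.255
vertex -4.331 -2.832 4.374
endloop
endfacet
facet normal 0.640 0.736 0.221
outer loop
vertex -3.819 -2.243 4.55
vertex -2.821 -3.022 4.255
vertex -3.867 -1.809 3.241
endloop
endfacet
facet normal -0.035 0.314 -0.949
outer loop
vertex -2.869 -2.588 2.946
vertex -3.381 -3.177 2.77
vertex -3.867 -1.809 3.241
endloop
endfacet
facet normal 0.640 0.736 0.221
outer loop
vertex -3.867 -1.809 3.241
vertex -2.821 -3.022 4.255
vertex -2.869 -2.588 2.946
endloop
endfacet
facet normal 0.768 -0.599 -0.227
outer loop
vertex -2.869 -2.588 2.946
vertex -3.333 -3.611 4.079
vertex -3.381 -3.177 2.77
endloop
endfacet
facet normal 0.768 -0.599 -0.227
outer loop
vertex -2.821 -3.022 4.255
vertex -3.333 -3.611 4.079
vertex -2.869 -2.588 2.946
endloop
endfacet

endsolid


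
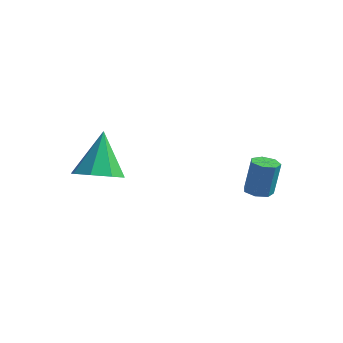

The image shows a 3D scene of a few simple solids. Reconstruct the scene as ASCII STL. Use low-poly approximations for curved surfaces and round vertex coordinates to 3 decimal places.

solid 
facet normal 0.202 -0.426 -0.882
outer loop
vertex -0.249 -3.879 2.447
vertex -1.175 -3.572 2.086
vertex -0.22 -3.16 2.106
endloop
endfacet
facet normal 0.807 0.226 0.545
outer loop
vertex -0.249 -3.879 2.447
vertex -0.22 -3.16 2.106
vertex -1.605 -2.668 3.954
endloop
endfacet
facet normal 0.203 -0.427 -0.881
outer loop
vertex -0.22 -3.16 2.106
vertex -1.175 -3.572 2.086
vertex -0.75 -2.683 1.753
endloop
endfacet
facet normal 0.570 0.793 0.216
outer loop
vertex -0.22 -3.16 2.106
vertex -0.75 -2.683 1.753
vertex -1.605 -2.668 3.954
endloop
endfacet
facet normal 0.202 -0.427 -0.881
outer loop
vertex -0.75 -2.683 1.753
vertex -1.175 -3.572 2.086
vertex -1.529 -2.726 1.595
endloop
endfacet
facet normal -0.050 0.998 -0.026
outer loop
vertex -0.75 -2.683 1.753
vertex -1.529 -2.726 1.595
vertex -1.605 -2.668 3.954
endloop
endfacet
facet normal 0.203 -0.427 -0.881
outer loop
vertex -1.529 -2.726 1.595
vertex -1.175 -3.572 2.086
vertex -2.101 -3.265 1.724
endloop
endfacet
facet normal -0.690 0.723 -0.040
outer loop
vertex -1.529 -2.726 1.595
vertex -2.101 -3.265 1.724
vertex -1.605 -2.668 3.954
endloop
endfacet
facet normal 0.203 -0.426 -0.881
outer loop
vertex -2.101 -3.265 1.724
vertex -1.175 -3.572 2.086
vertex -2.13 -3.984 2.065
endloop
endfacet
facet normal -0.975 0.126 0.183
outer loop
vertex -2.101 -3.265 1.724
vertex -2.13 -3.984 2.065
vertex -1.605 -2.668 3.954
endloop
endfacet
facet normal 0.203 -0.426 -0.882
outer loop
vertex -2.13 -3.984 2.065
vertex -1.175 -3.572 2.086
vertex -1.599 -4.461 2.418
endloop
endfacet
facet normal -0.737 -0.441 0.512
outer loop
vertex -2.13 -3.984 2.065
vertex -1.599 -4.461 2.418
vertex -1.605 -2.668 3.954
endloop
endfacet
facet normal 0.203 -0.426 -0.882
outer loop
vertex -1.599 -4.461 2.418
vertex -1.175 -3.572 2.086
vertex -0.821 -4.418 2.576
endloop
endfacet
facet normal -0.117 -0.646 0.754
outer loop
vertex -1.599 -4.461 2.418
vertex -0.821 -4.418 2.576
vertex -1.605 -2.668 3.954
endloop
endfacet
facet normal 0.203 -0.426 -0.882
outer loop
vertex -0.821 -4.418 2.576
vertex -1.175 -3.572 2.086
vertex -0.249 -3.879 2.447
endloop
endfacet
facet normal 0.522 -0.371 0.768
outer loop
vertex -0.821 -4.418 2.576
vertex -0.249 -3.879 2.447
vertex -1.605 -2.668 3.954
endloop
endfacet
facet normal -0.120 -0.119 -0.986
outer loop
vertex 3.402 1.401 0.481
vertex 2.915 1.065 0.581
vertex 2.95 1.659 0.505
endloop
endfacet
facet normal 0.482 0.860 -0.164
outer loop
vertex 3.402 1.401 0.481
vertex 2.95 1.659 0.505
vertex 3.591 1.592 2.038
endloop
endfacet
facet normal 0.481 0.861 -0.163
outer loop
vertex 3.591 1.592 2.038
vertex 2.95 1.659 0.505
vertex 3.139 1.849 2.062
endloop
endfacet
facet normal 0.121 0.121 0.985
outer loop
vertex 3.591 1.592 2.038
vertex 3.139 1.849 2.062
vertex 3.105 1.255 2.139
endloop
endfacet
facet normal -0.120 -0.119 -0.986
outer loop
vertex 2.95 1.659 0.505
vertex 2.915 1.065 0.581
vertex 2.472 1.469 0.586
endloop
endfacet
facet normal -0.378 0.923 -0.067
outer loop
vertex 2.95 1.659 0.505
vertex 2.472 1.469 0.586
vertex 3.139 1.849 2.062
endloop
endfacet
facet normal -0.377 0.924 -0.068
outer loop
vertex 3.139 1.849 2.062
vertex 2.472 1.469 0.586
vertex 2.661 1.66 2.143
endloop
endfacet
facet normal 0.119 0.121 0.985
outer loop
vertex 3.139 1.849 2.062
vertex 2.661 1.66 2.143
vertex 3.105 1.255 2.139
endloop
endfacet
facet normal -0.121 -0.120 -0.985
outer loop
vertex 2.472 1.469 0.586
vertex 2.915 1.065 0.581
vertex 2.328 0.975 0.664
endloop
endfacet
facet normal -0.953 0.291 0.080
outer loop
vertex 2.472 1.469 0.586
vertex 2.328 0.975 0.664
vertex 2.661 1.66 2.143
endloop
endfacet
facet normal -0.954 0.290 0.080
outer loop
vertex 2.661 1.66 2.143
vertex 2.328 0.975 0.664
vertex 2.517 1.165 2.221
endloop
endfacet
facet normal 0.119 0.121 0.986
outer loop
vertex 2.661 1.66 2.143
vertex 2.517 1.165 2.221
vertex 3.105 1.255 2.139
endloop
endfacet
facet normal -0.121 -0.121 -0.985
outer loop
vertex 2.328 0.975 0.664
vertex 2.915 1.065 0.581
vertex 2.626 0.548 0.68
endloop
endfacet
facet normal -0.811 -0.560 0.167
outer loop
vertex 2.328 0.975 0.664
vertex 2.626 0.548 0.68
vertex 2.517 1.165 2.221
endloop
endfacet
facet normal -0.811 -0.561 0.167
outer loop
vertex 2.517 1.165 2.221
vertex 2.626 0.548 0.68
vertex 2.815 0.739 2.237
endloop
endfacet
facet normal 0.119 0.120 0.986
outer loop
vertex 2.517 1.165 2.221
vertex 2.815 0.739 2.237
vertex 3.105 1.255 2.139
endloop
endfacet
facet normal -0.119 -0.122 -0.985
outer loop
vertex 2.626 0.548 0.68
vertex 2.915 1.065 0.581
vertex 3.142 0.511 0.622
endloop
endfacet
facet normal -0.057 -0.990 0.128
outer loop
vertex 2.626 0.548 0.68
vertex 3.142 0.511 0.622
vertex 2.815 0.739 2.237
endloop
endfacet
facet normal -0.059 -0.990 0.128
outer loop
vertex 2.815 0.739 2.237
vertex 3.142 0.511 0.622
vertex 3.331 0.701 2.179
endloop
endfacet
facet normal 0.120 0.120 0.986
outer loop
vertex 2.815 0.739 2.237
vertex 3.331 0.701 2.179
vertex 3.105 1.255 2.139
endloop
endfacet
facet normal -0.120 -0.122 -0.985
outer loop
vertex 3.142 0.511 0.622
vertex 2.915 1.065 0.581
vertex 3.487 0.89 0.533
endloop
endfacet
facet normal 0.739 -0.674 -0.007
outer loop
vertex 3.142 0.511 0.622
vertex 3.487 0.89 0.533
vertex 3.331 0.701 2.179
endloop
endfacet
facet normal 0.739 -0.674 -0.007
outer loop
vertex 3.331 0.701 2.179
vertex 3.487 0.89 0.533
vertex 3.677 1.081 2.09
endloop
endfacet
facet normal 0.121 0.121 0.985
outer loop
vertex 3.331 0.701 2.179
vertex 3.677 1.081 2.09
vertex 3.105 1.255 2.139
endloop
endfacet
facet normal -0.119 -0.120 -0.986
outer loop
vertex 3.487 0.89 0.533
vertex 2.915 1.065 0.581
vertex 3.402 1.401 0.481
endloop
endfacet
facet normal 0.979 0.149 -0.138
outer loop
vertex 3.487 0.89 0.533
vertex 3.402 1.401 0.481
vertex 3.677 1.081 2.09
endloop
endfacet
facet normal 0.979 0.151 -0.137
outer loop
vertex 3.677 1.081 2.09
vertex 3.402 1.401 0.481
vertex 3.591 1.592 2.038
endloop
endfacet
facet normal 0.121 0.121 0.985
outer loop
vertex 3.677 1.081 2.09
vertex 3.591 1.592 2.038
vertex 3.105 1.255 2.139
endloop
endfacet

endsolid


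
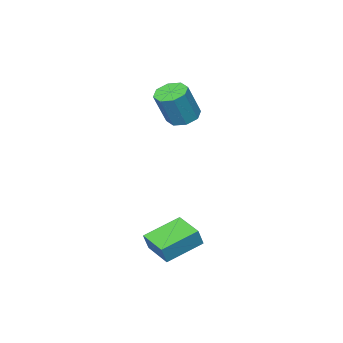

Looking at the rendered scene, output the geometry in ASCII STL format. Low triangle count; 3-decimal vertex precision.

solid 
facet normal -0.419 -0.004 -0.908
outer loop
vertex -3.696 -1.336 2.66
vertex -4.181 -2.084 2.887
vertex -4.319 -1.177 2.947
endloop
endfacet
facet normal 0.203 0.974 -0.098
outer loop
vertex -3.696 -1.336 2.66
vertex -4.319 -1.177 2.947
vertex -2.814 -1.328 4.565
endloop
endfacet
facet normal 0.204 0.974 -0.099
outer loop
vertex -2.814 -1.328 4.565
vertex -4.319 -1.177 2.947
vertex -3.437 -1.168 4.853
endloop
endfacet
facet normal 0.420 0.004 0.907
outer loop
vertex -2.814 -1.328 4.565
vertex -3.437 -1.168 4.853
vertex -3.299 -2.076 4.793
endloop
endfacet
facet normal -0.419 -0.004 -0.908
outer loop
vertex -4.319 -1.177 2.947
vertex -4.181 -2.084 2.887
vertex -4.861 -1.549 3.199
endloop
endfacet
facet normal -0.481 0.849 0.219
outer loop
vertex -4.319 -1.177 2.947
vertex -4.861 -1.549 3.199
vertex -3.437 -1.168 4.853
endloop
endfacet
facet normal -0.481 0.849 0.219
outer loop
vertex -3.437 -1.168 4.853
vertex -4.861 -1.549 3.199
vertex -3.979 -1.54 5.105
endloop
endfacet
facet normal 0.419 0.004 0.908
outer loop
vertex -3.437 -1.168 4.853
vertex -3.979 -1.54 5.105
vertex -3.299 -2.076 4.793
endloop
endfacet
facet normal -0.420 -0.005 -0.907
outer loop
vertex -4.861 -1.549 3.199
vertex -4.181 -2.084 2.887
vertex -5.004 -2.235 3.269
endloop
endfacet
facet normal -0.884 0.226 0.408
outer loop
vertex -4.861 -1.549 3.199
vertex -5.004 -2.235 3.269
vertex -3.979 -1.54 5.105
endloop
endfacet
facet normal -0.884 0.226 0.408
outer loop
vertex -3.979 -1.54 5.105
vertex -5.004 -2.235 3.269
vertex -4.122 -2.226 5.175
endloop
endfacet
facet normal 0.420 0.005 0.907
outer loop
vertex -3.979 -1.54 5.105
vertex -4.122 -2.226 5.175
vertex -3.299 -2.076 4.793
endloop
endfacet
facet normal -0.420 -0.004 -0.907
outer loop
vertex -5.004 -2.235 3.269
vertex -4.181 -2.084 2.887
vertex -4.666 -2.832 3.115
endloop
endfacet
facet normal -0.770 -0.528 0.359
outer loop
vertex -5.004 -2.235 3.269
vertex -4.666 -2.832 3.115
vertex -4.122 -2.226 5.175
endloop
endfacet
facet normal -0.770 -0.528 0.359
outer loop
vertex -4.122 -2.226 5.175
vertex -4.666 -2.832 3.115
vertex -3.784 -2.824 5.02
endloop
endfacet
facet normal 0.421 0.003 0.907
outer loop
vertex -4.122 -2.226 5.175
vertex -3.784 -2.824 5.02
vertex -3.299 -2.076 4.793
endloop
endfacet
facet normal -0.420 -0.004 -0.907
outer loop
vertex -4.666 -2.832 3.115
vertex -4.181 -2.084 2.887
vertex -4.043 -2.992 2.827
endloop
endfacet
facet normal -0.204 -0.974 0.099
outer loop
vertex -4.666 -2.832 3.115
vertex -4.043 -2.992 2.827
vertex -3.784 -2.824 5.02
endloop
endfacet
facet normal -0.203 -0.974 0.099
outer loop
vertex -3.784 -2.824 5.02
vertex -4.043 -2.992 2.827
vertex -3.161 -2.983 4.733
endloop
endfacet
facet normal 0.419 0.004 0.908
outer loop
vertex -3.784 -2.824 5.02
vertex -3.161 -2.983 4.733
vertex -3.299 -2.076 4.793
endloop
endfacet
facet normal -0.419 -0.004 -0.908
outer loop
vertex -4.043 -2.992 2.827
vertex -4.181 -2.084 2.887
vertex -3.501 -2.62 2.575
endloop
endfacet
facet normal 0.481 -0.849 -0.219
outer loop
vertex -4.043 -2.992 2.827
vertex -3.501 -2.62 2.575
vertex -3.161 -2.983 4.733
endloop
endfacet
facet normal 0.481 -0.849 -0.219
outer loop
vertex -3.161 -2.983 4.733
vertex -3.501 -2.62 2.575
vertex -2.619 -2.611 4.481
endloop
endfacet
facet normal 0.419 0.004 0.908
outer loop
vertex -3.161 -2.983 4.733
vertex -2.619 -2.611 4.481
vertex -3.299 -2.076 4.793
endloop
endfacet
facet normal -0.420 -0.005 -0.907
outer loop
vertex -3.501 -2.62 2.575
vertex -4.181 -2.084 2.887
vertex -3.358 -1.934 2.505
endloop
endfacet
facet normal 0.884 -0.226 -0.408
outer loop
vertex -3.501 -2.62 2.575
vertex -3.358 -1.934 2.505
vertex -2.619 -2.611 4.481
endloop
endfacet
facet normal 0.884 -0.226 -0.408
outer loop
vertex -2.619 -2.611 4.481
vertex -3.358 -1.934 2.505
vertex -2.476 -1.925 4.411
endloop
endfacet
facet normal 0.420 0.005 0.907
outer loop
vertex -2.619 -2.611 4.481
vertex -2.476 -1.925 4.411
vertex -3.299 -2.076 4.793
endloop
endfacet
facet normal -0.421 -0.003 -0.907
outer loop
vertex -3.358 -1.934 2.505
vertex -4.181 -2.084 2.887
vertex -3.696 -1.336 2.66
endloop
endfacet
facet normal 0.770 0.528 -0.359
outer loop
vertex -3.358 -1.934 2.505
vertex -3.696 -1.336 2.66
vertex -2.476 -1.925 4.411
endloop
endfacet
facet normal 0.770 0.528 -0.359
outer loop
vertex -2.476 -1.925 4.411
vertex -3.696 -1.336 2.66
vertex -2.814 -1.328 4.565
endloop
endfacet
facet normal 0.420 0.004 0.907
outer loop
vertex -2.476 -1.925 4.411
vertex -2.814 -1.328 4.565
vertex -3.299 -2.076 4.793
endloop
endfacet
facet normal -0.910 0.208 0.358
outer loop
vertex 0.884 3.23 -0.637
vertex 1.15 4.8 -0.874
vertex 0.485 3.151 -1.605
endloop
endfacet
facet normal -0.165 -0.975 0.148
outer loop
vertex 2.37 2.72 -2.346
vertex 0.884 3.23 -0.637
vertex 0.485 3.151 -1.605
endloop
endfacet
facet normal -0.910 0.209 0.357
outer loop
vertex 0.485 3.151 -1.605
vertex 1.15 4.8 -0.874
vertex 0.752 4.722 -1.842
endloop
endfacet
facet normal -0.380 -0.075 -0.922
outer loop
vertex 0.752 4.722 -1.842
vertex 2.37 2.72 -2.346
vertex 0.485 3.151 -1.605
endloop
endfacet
facet normal 0.380 0.075 0.922
outer loop
vertex 0.884 3.23 -0.637
vertex 3.035 4.369 -1.615
vertex 1.15 4.8 -0.874
endloop
endfacet
facet normal -0.166 -0.975 0.147
outer loop
vertex 2.768 2.798 -1.378
vertex 0.884 3.23 -0.637
vertex 2.37 2.72 -2.346
endloop
endfacet
facet normal 0.380 0.075 0.922
outer loop
vertex 2.768 2.798 -1.378
vertex 3.035 4.369 -1.615
vertex 0.884 3.23 -0.637
endloop
endfacet
facet normal 0.165 0.975 -0.147
outer loop
vertex 1.15 4.8 -0.874
vertex 3.035 4.369 -1.615
vertex 0.752 4.722 -1.842
endloop
endfacet
facet normal -0.380 -0.075 -0.922
outer loop
vertex 2.636 4.29 -2.583
vertex 2.37 2.72 -2.346
vertex 0.752 4.722 -1.842
endloop
endfacet
facet normal 0.165 0.975 -0.148
outer loop
vertex 0.752 4.722 -1.842
vertex 3.035 4.369 -1.615
vertex 2.636 4.29 -2.583
endloop
endfacet
facet normal 0.910 -0.208 -0.358
outer loop
vertex 2.636 4.29 -2.583
vertex 2.768 2.798 -1.378
vertex 2.37 2.72 -2.346
endloop
endfacet
facet normal 0.910 -0.209 -0.358
outer loop
vertex 3.035 4.369 -1.615
vertex 2.768 2.798 -1.378
vertex 2.636 4.29 -2.583
endloop
endfacet

endsolid
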